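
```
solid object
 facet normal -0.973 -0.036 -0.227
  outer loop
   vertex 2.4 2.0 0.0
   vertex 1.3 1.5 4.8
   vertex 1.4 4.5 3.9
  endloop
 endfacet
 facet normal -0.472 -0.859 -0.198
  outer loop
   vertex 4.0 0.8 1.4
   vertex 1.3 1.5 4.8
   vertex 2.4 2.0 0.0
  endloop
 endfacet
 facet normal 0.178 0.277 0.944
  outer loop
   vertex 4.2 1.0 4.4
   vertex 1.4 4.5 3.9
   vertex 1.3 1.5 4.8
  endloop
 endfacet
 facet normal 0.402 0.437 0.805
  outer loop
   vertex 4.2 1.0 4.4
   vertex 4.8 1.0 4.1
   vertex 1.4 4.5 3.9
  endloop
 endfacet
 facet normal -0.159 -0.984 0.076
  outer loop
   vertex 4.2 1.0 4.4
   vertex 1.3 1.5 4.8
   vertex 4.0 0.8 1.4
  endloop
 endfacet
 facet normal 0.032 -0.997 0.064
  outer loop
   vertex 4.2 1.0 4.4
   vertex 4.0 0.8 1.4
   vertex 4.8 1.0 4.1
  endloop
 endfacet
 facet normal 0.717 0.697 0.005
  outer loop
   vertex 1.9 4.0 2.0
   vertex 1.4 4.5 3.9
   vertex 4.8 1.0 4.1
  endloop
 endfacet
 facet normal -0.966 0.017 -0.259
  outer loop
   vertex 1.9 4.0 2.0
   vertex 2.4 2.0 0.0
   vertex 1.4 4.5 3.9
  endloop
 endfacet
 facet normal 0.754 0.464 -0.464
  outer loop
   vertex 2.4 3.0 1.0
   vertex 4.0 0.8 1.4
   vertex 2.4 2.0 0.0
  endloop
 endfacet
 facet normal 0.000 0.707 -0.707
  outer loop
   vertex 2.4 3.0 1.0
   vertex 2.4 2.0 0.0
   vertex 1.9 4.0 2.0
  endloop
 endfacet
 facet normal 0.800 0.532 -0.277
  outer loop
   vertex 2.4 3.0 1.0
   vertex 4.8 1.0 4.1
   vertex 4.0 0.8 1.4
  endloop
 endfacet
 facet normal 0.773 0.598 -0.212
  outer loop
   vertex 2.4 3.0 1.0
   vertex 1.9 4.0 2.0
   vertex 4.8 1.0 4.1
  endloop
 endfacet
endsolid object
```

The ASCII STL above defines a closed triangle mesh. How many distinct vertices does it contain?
8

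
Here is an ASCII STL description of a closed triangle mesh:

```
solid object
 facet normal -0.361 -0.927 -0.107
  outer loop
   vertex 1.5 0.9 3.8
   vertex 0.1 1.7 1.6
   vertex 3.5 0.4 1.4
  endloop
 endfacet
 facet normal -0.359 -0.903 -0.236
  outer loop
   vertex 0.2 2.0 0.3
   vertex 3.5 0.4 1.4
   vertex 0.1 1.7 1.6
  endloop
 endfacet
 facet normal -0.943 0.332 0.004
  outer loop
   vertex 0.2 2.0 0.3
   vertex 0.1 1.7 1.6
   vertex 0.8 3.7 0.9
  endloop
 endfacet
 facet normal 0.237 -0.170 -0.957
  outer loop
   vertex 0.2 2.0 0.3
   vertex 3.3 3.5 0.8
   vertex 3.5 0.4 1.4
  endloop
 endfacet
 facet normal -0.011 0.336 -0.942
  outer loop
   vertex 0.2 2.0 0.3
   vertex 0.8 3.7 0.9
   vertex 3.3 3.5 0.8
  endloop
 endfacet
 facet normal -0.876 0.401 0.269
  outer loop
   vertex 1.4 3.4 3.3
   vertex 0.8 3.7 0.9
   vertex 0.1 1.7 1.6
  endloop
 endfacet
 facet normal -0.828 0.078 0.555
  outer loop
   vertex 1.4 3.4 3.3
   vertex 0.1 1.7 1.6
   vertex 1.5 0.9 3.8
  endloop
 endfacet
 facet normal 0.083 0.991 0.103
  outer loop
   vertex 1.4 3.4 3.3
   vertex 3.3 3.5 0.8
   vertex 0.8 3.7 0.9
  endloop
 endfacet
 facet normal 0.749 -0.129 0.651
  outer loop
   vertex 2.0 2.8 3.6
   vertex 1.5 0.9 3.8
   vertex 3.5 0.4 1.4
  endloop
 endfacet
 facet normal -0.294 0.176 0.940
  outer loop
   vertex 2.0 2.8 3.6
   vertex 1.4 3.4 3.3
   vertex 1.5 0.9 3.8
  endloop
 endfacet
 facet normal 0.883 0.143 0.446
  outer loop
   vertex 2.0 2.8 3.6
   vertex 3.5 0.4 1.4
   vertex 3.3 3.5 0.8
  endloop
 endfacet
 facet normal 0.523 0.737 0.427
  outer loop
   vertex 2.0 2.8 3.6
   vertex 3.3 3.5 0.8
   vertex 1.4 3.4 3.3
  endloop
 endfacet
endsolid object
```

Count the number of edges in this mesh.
18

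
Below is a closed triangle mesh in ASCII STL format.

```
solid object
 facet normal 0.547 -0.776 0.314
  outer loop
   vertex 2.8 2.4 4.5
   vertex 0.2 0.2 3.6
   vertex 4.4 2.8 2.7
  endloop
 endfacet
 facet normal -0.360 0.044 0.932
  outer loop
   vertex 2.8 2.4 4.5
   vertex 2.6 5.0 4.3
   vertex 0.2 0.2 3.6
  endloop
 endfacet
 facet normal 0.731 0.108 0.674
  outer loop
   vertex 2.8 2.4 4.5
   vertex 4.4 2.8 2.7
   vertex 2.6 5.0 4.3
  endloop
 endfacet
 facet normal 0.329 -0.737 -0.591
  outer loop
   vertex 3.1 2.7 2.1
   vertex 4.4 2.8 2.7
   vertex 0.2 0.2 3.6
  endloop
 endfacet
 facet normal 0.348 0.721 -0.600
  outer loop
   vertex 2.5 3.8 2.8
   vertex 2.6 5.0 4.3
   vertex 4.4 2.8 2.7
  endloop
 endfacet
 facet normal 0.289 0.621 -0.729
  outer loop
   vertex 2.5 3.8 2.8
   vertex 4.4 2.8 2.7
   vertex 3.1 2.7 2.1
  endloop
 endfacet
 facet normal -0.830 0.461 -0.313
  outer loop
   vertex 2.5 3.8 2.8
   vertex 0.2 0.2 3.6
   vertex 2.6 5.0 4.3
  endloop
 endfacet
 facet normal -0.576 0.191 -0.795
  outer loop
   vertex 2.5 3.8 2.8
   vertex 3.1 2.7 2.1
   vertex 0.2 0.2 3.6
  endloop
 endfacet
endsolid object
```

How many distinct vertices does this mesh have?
6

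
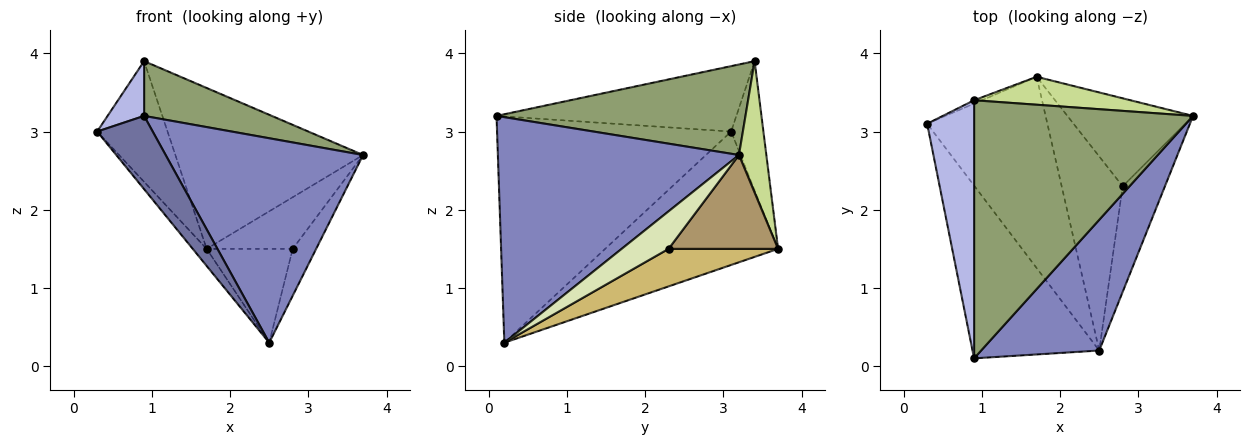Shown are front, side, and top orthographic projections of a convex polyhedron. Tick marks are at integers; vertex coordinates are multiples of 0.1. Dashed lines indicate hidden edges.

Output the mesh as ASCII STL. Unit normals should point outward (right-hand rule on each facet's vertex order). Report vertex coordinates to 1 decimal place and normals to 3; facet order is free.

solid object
 facet normal -0.854 -0.203 -0.478
  outer loop
   vertex 2.5 0.2 0.3
   vertex 0.9 0.1 3.2
   vertex 0.3 3.1 3.0
  endloop
 endfacet
 facet normal 0.717 -0.587 0.375
  outer loop
   vertex 2.5 0.2 0.3
   vertex 3.7 3.2 2.7
   vertex 0.9 0.1 3.2
  endloop
 endfacet
 facet normal -0.742 0.060 -0.668
  outer loop
   vertex 1.7 3.7 1.5
   vertex 2.5 0.2 0.3
   vertex 0.3 3.1 3.0
  endloop
 endfacet
 facet normal -0.806 -0.123 0.579
  outer loop
   vertex 0.9 3.4 3.9
   vertex 0.3 3.1 3.0
   vertex 0.9 0.1 3.2
  endloop
 endfacet
 facet normal 0.375 -0.192 0.907
  outer loop
   vertex 0.9 3.4 3.9
   vertex 0.9 0.1 3.2
   vertex 3.7 3.2 2.7
  endloop
 endfacet
 facet normal -0.417 0.909 -0.025
  outer loop
   vertex 0.9 3.4 3.9
   vertex 1.7 3.7 1.5
   vertex 0.3 3.1 3.0
  endloop
 endfacet
 facet normal 0.142 0.975 0.169
  outer loop
   vertex 0.9 3.4 3.9
   vertex 3.7 3.2 2.7
   vertex 1.7 3.7 1.5
  endloop
 endfacet
 facet normal 0.630 0.315 -0.709
  outer loop
   vertex 2.8 2.3 1.5
   vertex 3.7 3.2 2.7
   vertex 2.5 0.2 0.3
  endloop
 endfacet
 facet normal 0.541 0.425 -0.725
  outer loop
   vertex 2.8 2.3 1.5
   vertex 1.7 3.7 1.5
   vertex 3.7 3.2 2.7
  endloop
 endfacet
 facet normal 0.485 0.381 -0.788
  outer loop
   vertex 2.8 2.3 1.5
   vertex 2.5 0.2 0.3
   vertex 1.7 3.7 1.5
  endloop
 endfacet
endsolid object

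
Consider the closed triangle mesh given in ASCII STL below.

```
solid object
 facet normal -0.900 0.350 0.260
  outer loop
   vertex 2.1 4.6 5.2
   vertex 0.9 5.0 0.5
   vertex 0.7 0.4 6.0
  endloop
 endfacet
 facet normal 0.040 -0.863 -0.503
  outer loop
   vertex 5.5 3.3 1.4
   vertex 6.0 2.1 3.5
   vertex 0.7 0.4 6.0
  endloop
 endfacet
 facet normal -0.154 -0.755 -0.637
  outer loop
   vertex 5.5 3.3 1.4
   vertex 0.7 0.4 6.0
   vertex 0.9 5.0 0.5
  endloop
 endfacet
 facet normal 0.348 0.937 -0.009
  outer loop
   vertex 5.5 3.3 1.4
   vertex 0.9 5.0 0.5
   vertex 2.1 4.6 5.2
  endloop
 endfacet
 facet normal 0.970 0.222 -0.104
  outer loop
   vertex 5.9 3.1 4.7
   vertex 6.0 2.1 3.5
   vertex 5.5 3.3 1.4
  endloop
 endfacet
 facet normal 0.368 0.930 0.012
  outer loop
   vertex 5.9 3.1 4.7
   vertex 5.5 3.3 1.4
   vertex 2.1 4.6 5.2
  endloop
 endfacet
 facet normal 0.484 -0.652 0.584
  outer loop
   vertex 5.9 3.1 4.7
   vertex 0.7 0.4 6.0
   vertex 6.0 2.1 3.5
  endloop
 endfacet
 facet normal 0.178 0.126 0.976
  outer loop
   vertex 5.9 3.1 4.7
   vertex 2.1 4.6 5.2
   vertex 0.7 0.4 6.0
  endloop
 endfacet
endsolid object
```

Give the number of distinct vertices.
6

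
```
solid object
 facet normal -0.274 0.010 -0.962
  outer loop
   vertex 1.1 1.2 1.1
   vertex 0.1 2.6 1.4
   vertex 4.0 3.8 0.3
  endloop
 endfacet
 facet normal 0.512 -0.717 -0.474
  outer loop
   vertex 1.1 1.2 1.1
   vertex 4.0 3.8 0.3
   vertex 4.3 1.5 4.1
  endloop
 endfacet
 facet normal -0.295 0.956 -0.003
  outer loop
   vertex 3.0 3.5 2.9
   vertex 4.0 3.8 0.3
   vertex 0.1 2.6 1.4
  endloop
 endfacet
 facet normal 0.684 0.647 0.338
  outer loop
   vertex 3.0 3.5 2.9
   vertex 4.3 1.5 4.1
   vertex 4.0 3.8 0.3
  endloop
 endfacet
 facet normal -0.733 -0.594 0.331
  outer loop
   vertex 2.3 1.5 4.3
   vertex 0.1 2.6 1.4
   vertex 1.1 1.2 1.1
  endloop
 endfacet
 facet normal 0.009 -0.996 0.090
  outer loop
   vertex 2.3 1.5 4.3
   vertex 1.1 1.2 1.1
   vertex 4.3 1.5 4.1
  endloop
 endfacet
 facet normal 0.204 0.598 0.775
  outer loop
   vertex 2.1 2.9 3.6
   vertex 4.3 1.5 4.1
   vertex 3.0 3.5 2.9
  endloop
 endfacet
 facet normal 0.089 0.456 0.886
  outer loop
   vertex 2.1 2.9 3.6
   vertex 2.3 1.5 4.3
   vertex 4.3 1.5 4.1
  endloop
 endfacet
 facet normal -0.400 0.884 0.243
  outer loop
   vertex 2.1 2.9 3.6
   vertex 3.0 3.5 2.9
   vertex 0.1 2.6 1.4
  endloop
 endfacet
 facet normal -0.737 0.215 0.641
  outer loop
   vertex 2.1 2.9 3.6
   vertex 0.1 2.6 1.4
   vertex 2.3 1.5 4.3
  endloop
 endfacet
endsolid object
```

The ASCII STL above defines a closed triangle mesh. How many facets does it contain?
10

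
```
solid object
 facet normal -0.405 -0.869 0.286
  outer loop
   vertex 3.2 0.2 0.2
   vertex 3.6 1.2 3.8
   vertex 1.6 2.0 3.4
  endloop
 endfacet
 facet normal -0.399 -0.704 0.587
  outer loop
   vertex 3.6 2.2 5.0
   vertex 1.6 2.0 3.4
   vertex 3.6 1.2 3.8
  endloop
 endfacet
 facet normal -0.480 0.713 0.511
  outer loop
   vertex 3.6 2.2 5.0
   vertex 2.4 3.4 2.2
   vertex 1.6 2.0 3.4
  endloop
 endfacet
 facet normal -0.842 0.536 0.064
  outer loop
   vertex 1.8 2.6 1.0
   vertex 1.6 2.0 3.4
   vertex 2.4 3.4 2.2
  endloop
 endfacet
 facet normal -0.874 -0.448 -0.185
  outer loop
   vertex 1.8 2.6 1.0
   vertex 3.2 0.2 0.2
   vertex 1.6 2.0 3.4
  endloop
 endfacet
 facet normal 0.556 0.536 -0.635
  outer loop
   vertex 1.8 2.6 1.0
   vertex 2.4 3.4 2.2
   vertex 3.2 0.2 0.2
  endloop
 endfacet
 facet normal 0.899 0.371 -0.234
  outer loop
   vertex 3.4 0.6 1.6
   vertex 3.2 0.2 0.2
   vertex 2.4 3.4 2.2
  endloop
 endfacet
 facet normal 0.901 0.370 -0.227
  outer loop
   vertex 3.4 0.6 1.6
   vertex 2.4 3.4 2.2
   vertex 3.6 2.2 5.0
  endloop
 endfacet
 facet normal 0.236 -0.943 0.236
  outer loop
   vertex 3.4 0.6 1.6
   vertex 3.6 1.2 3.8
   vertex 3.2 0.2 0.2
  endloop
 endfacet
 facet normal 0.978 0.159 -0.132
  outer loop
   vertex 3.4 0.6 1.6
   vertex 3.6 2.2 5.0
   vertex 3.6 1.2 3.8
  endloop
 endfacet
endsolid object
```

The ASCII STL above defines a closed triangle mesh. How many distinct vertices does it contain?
7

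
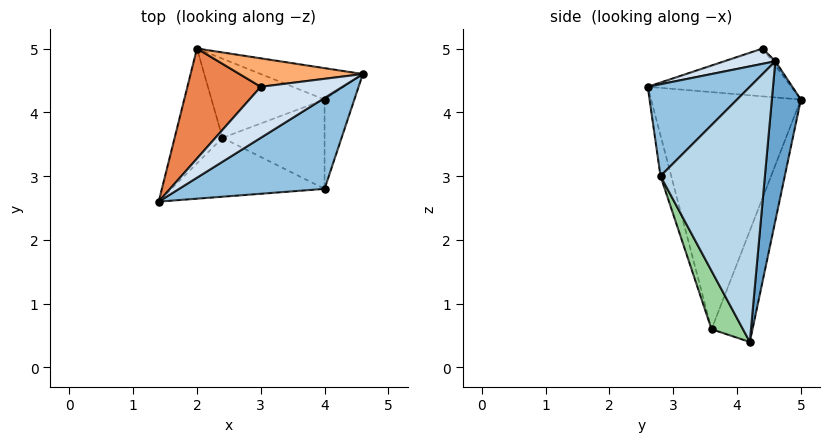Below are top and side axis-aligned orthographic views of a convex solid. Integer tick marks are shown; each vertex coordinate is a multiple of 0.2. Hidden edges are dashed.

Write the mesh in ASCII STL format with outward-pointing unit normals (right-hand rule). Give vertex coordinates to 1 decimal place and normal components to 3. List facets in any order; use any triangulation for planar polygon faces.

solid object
 facet normal 0.176 0.978 -0.113
  outer loop
   vertex 4.0 4.2 0.4
   vertex 2.0 5.0 4.2
   vertex 4.6 4.6 4.8
  endloop
 endfacet
 facet normal 0.373 -0.715 0.591
  outer loop
   vertex 4.0 2.8 3.0
   vertex 4.6 4.6 4.8
   vertex 1.4 2.6 4.4
  endloop
 endfacet
 facet normal 0.971 -0.210 -0.113
  outer loop
   vertex 4.0 2.8 3.0
   vertex 4.0 4.2 0.4
   vertex 4.6 4.6 4.8
  endloop
 endfacet
 facet normal 0.165 -0.441 0.882
  outer loop
   vertex 3.0 4.4 5.0
   vertex 1.4 2.6 4.4
   vertex 4.6 4.6 4.8
  endloop
 endfacet
 facet normal -0.535 0.202 0.820
  outer loop
   vertex 3.0 4.4 5.0
   vertex 2.0 5.0 4.2
   vertex 1.4 2.6 4.4
  endloop
 endfacet
 facet normal -0.021 0.787 0.617
  outer loop
   vertex 3.0 4.4 5.0
   vertex 4.6 4.6 4.8
   vertex 2.0 5.0 4.2
  endloop
 endfacet
 facet normal -0.956 0.223 -0.193
  outer loop
   vertex 2.4 3.6 0.6
   vertex 1.4 2.6 4.4
   vertex 2.0 5.0 4.2
  endloop
 endfacet
 facet normal -0.366 0.853 -0.372
  outer loop
   vertex 2.4 3.6 0.6
   vertex 2.0 5.0 4.2
   vertex 4.0 4.2 0.4
  endloop
 endfacet
 facet normal -0.072 -0.960 -0.272
  outer loop
   vertex 2.4 3.6 0.6
   vertex 4.0 2.8 3.0
   vertex 1.4 2.6 4.4
  endloop
 endfacet
 facet normal 0.261 -0.850 -0.458
  outer loop
   vertex 2.4 3.6 0.6
   vertex 4.0 4.2 0.4
   vertex 4.0 2.8 3.0
  endloop
 endfacet
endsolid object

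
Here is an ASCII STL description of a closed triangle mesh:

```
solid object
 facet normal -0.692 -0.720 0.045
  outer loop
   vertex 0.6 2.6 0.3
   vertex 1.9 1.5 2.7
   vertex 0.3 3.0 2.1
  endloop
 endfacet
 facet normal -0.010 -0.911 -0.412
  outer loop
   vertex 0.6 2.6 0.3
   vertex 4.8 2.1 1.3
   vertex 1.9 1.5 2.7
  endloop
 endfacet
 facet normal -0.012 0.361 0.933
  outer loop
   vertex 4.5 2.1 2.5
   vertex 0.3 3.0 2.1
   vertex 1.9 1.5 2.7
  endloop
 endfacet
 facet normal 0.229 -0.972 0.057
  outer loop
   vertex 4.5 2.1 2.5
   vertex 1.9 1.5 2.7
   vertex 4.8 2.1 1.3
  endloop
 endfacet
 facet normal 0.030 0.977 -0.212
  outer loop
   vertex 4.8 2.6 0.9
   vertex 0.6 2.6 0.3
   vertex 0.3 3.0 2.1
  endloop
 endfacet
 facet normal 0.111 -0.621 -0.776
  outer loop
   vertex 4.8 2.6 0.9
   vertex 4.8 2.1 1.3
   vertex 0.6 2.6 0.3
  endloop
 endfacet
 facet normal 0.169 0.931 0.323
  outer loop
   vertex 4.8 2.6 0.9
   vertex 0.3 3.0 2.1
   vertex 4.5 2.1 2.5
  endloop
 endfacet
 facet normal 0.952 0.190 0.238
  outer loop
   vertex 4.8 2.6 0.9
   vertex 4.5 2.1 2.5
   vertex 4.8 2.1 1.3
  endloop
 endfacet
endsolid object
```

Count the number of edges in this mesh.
12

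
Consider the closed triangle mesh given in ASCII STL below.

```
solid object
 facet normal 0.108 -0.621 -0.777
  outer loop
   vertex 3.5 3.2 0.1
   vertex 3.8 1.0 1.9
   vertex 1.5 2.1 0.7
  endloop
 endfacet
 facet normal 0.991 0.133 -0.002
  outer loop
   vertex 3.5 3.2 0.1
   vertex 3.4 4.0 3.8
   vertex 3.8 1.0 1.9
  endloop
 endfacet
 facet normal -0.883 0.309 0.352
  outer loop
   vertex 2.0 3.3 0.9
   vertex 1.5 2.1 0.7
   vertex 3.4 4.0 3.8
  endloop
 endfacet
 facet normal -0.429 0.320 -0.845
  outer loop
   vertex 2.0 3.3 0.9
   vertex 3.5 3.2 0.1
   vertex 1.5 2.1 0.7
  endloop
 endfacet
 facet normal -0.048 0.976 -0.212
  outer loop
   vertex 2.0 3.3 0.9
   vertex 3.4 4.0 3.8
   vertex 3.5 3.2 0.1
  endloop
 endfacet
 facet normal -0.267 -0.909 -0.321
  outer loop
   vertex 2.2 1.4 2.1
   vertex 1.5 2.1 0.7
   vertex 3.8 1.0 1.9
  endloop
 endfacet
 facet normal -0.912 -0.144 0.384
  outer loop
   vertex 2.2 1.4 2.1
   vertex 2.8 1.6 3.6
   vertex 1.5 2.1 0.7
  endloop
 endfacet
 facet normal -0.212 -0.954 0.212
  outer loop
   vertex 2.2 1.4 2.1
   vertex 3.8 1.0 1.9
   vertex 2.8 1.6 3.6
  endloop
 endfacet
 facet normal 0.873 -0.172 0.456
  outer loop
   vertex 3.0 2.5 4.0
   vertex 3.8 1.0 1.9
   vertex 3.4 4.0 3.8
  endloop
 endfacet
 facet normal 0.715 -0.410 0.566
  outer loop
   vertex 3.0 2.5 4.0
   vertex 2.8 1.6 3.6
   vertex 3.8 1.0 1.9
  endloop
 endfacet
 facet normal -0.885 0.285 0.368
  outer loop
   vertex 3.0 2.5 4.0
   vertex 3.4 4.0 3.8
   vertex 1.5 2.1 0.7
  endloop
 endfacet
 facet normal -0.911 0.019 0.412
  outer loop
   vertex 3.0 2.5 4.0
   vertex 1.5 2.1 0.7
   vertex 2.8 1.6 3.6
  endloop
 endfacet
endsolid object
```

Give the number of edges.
18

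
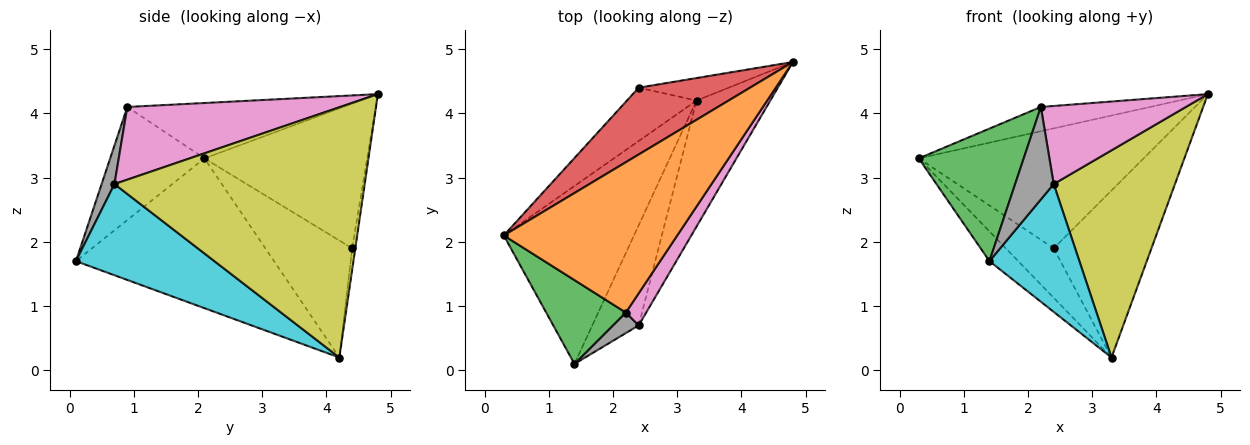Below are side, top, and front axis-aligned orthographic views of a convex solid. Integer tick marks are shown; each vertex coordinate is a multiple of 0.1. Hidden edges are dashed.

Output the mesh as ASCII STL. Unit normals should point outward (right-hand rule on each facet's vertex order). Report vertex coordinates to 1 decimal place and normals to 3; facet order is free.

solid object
 facet normal -0.750 0.109 -0.652
  outer loop
   vertex 3.3 4.2 0.2
   vertex 1.4 0.1 1.7
   vertex 0.3 2.1 3.3
  endloop
 endfacet
 facet normal -0.300 0.152 0.942
  outer loop
   vertex 2.2 0.9 4.1
   vertex 4.8 4.8 4.3
   vertex 0.3 2.1 3.3
  endloop
 endfacet
 facet normal -0.605 -0.673 0.426
  outer loop
   vertex 2.2 0.9 4.1
   vertex 0.3 2.1 3.3
   vertex 1.4 0.1 1.7
  endloop
 endfacet
 facet normal -0.534 0.738 0.411
  outer loop
   vertex 2.4 4.4 1.9
   vertex 0.3 2.1 3.3
   vertex 4.8 4.8 4.3
  endloop
 endfacet
 facet normal -0.777 0.428 -0.462
  outer loop
   vertex 2.4 4.4 1.9
   vertex 3.3 4.2 0.2
   vertex 0.3 2.1 3.3
  endloop
 endfacet
 facet normal -0.032 0.991 -0.133
  outer loop
   vertex 2.4 4.4 1.9
   vertex 4.8 4.8 4.3
   vertex 3.3 4.2 0.2
  endloop
 endfacet
 facet normal 0.805 -0.548 0.226
  outer loop
   vertex 2.4 0.7 2.9
   vertex 4.8 4.8 4.3
   vertex 2.2 0.9 4.1
  endloop
 endfacet
 facet normal 0.309 -0.928 0.206
  outer loop
   vertex 2.4 0.7 2.9
   vertex 2.2 0.9 4.1
   vertex 1.4 0.1 1.7
  endloop
 endfacet
 facet normal 0.870 -0.422 -0.257
  outer loop
   vertex 2.4 0.7 2.9
   vertex 3.3 4.2 0.2
   vertex 4.8 4.8 4.3
  endloop
 endfacet
 facet normal 0.771 -0.501 -0.392
  outer loop
   vertex 2.4 0.7 2.9
   vertex 1.4 0.1 1.7
   vertex 3.3 4.2 0.2
  endloop
 endfacet
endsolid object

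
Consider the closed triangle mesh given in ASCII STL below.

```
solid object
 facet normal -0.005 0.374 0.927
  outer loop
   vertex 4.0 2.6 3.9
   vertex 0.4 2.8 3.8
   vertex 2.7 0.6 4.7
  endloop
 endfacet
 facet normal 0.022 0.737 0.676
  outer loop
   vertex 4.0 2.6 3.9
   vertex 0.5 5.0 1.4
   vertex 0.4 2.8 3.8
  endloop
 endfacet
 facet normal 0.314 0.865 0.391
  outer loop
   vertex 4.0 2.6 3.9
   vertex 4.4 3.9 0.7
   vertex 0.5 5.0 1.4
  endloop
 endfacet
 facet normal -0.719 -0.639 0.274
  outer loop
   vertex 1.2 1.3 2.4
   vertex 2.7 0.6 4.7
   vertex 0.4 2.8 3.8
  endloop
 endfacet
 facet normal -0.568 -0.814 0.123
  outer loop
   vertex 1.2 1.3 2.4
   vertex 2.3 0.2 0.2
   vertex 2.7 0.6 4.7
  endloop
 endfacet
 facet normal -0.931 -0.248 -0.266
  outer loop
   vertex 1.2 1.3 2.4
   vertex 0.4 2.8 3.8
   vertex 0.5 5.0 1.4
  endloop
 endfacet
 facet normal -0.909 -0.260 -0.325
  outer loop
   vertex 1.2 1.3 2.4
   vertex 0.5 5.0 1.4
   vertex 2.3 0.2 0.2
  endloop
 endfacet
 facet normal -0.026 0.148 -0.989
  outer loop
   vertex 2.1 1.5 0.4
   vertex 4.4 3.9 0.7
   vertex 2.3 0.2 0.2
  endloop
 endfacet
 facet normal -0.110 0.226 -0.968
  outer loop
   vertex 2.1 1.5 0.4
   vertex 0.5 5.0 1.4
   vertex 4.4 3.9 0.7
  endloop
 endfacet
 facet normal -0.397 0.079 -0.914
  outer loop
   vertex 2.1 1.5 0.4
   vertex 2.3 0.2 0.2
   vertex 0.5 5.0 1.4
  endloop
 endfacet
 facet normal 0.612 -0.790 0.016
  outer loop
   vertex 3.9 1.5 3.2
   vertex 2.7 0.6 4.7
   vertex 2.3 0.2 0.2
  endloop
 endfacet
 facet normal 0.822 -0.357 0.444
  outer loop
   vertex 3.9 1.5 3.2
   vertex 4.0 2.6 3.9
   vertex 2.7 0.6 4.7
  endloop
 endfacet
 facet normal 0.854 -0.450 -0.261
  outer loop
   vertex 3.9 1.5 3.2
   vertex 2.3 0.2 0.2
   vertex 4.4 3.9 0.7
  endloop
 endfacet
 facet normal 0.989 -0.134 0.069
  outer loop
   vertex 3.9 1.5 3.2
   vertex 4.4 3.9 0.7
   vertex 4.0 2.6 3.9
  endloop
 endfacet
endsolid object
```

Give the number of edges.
21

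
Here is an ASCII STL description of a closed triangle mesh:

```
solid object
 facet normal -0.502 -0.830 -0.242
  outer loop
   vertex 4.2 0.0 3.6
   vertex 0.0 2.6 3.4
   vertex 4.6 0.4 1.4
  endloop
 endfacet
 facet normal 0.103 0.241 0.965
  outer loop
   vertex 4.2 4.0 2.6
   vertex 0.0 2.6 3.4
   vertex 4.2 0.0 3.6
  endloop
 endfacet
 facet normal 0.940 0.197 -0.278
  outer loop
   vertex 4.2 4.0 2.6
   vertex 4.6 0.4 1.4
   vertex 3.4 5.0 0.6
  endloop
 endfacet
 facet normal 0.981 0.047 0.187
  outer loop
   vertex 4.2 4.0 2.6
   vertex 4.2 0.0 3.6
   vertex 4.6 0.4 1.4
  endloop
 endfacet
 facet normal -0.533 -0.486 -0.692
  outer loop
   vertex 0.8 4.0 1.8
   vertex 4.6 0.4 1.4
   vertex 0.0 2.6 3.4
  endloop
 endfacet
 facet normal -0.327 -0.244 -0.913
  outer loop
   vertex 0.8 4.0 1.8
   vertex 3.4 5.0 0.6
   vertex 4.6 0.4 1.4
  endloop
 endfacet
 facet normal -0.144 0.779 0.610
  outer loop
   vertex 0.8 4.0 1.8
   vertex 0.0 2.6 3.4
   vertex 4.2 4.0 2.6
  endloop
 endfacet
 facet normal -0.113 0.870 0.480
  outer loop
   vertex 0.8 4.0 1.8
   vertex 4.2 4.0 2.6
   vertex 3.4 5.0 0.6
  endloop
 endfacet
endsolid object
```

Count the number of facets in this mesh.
8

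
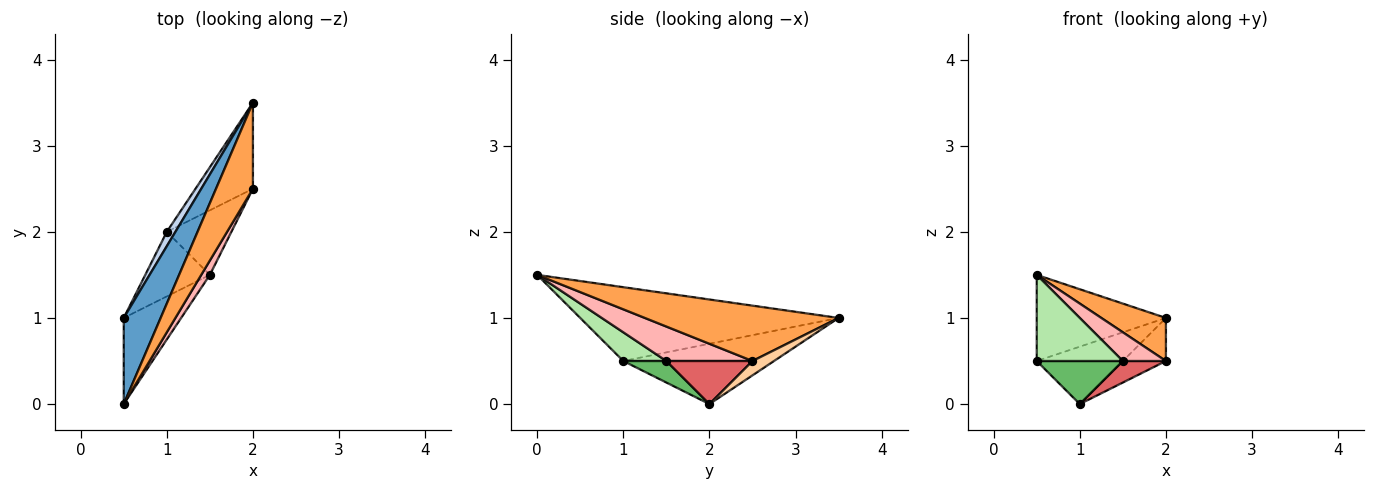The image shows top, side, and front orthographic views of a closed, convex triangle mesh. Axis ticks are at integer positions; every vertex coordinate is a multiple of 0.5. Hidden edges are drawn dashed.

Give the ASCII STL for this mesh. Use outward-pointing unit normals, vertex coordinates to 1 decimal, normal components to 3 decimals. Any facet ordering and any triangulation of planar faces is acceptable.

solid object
 facet normal -0.816 0.408 0.408
  outer loop
   vertex 0.5 0.0 1.5
   vertex 2.0 3.5 1.0
   vertex 0.5 1.0 0.5
  endloop
 endfacet
 facet normal -0.862 0.492 0.123
  outer loop
   vertex 1.0 2.0 0.0
   vertex 0.5 1.0 0.5
   vertex 2.0 3.5 1.0
  endloop
 endfacet
 facet normal 0.802 -0.267 0.535
  outer loop
   vertex 2.0 2.5 0.5
   vertex 2.0 3.5 1.0
   vertex 0.5 0.0 1.5
  endloop
 endfacet
 facet normal 0.218 0.436 -0.873
  outer loop
   vertex 2.0 2.5 0.5
   vertex 1.0 2.0 0.0
   vertex 2.0 3.5 1.0
  endloop
 endfacet
 facet normal 0.267 -0.535 -0.802
  outer loop
   vertex 1.5 1.5 0.5
   vertex 0.5 1.0 0.5
   vertex 1.0 2.0 0.0
  endloop
 endfacet
 facet normal 0.333 -0.667 -0.667
  outer loop
   vertex 1.5 1.5 0.5
   vertex 0.5 0.0 1.5
   vertex 0.5 1.0 0.5
  endloop
 endfacet
 facet normal 0.535 -0.267 -0.802
  outer loop
   vertex 1.5 1.5 0.5
   vertex 1.0 2.0 0.0
   vertex 2.0 2.5 0.5
  endloop
 endfacet
 facet normal 0.873 -0.436 0.218
  outer loop
   vertex 1.5 1.5 0.5
   vertex 2.0 2.5 0.5
   vertex 0.5 0.0 1.5
  endloop
 endfacet
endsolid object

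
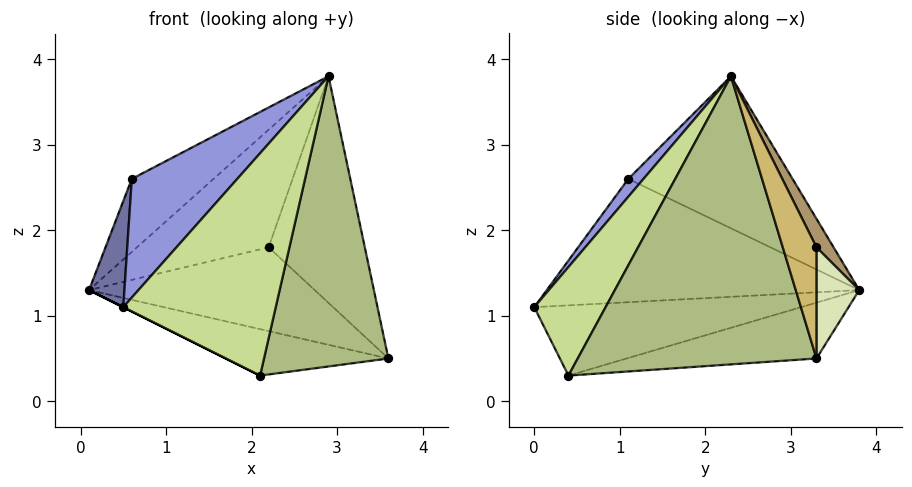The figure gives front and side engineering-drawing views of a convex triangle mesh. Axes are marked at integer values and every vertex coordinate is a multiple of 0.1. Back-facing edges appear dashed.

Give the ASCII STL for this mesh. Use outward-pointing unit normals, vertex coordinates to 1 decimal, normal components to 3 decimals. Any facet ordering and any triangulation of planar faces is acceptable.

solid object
 facet normal -0.983 -0.111 0.147
  outer loop
   vertex 0.6 1.1 2.6
   vertex 0.1 3.8 1.3
   vertex 0.5 0.0 1.1
  endloop
 endfacet
 facet normal -0.554 0.276 0.786
  outer loop
   vertex 0.6 1.1 2.6
   vertex 2.9 2.3 3.8
   vertex 0.1 3.8 1.3
  endloop
 endfacet
 facet normal 0.116 -0.805 0.582
  outer loop
   vertex 0.6 1.1 2.6
   vertex 0.5 0.0 1.1
   vertex 2.9 2.3 3.8
  endloop
 endfacet
 facet normal -0.197 0.168 -0.966
  outer loop
   vertex 2.1 0.4 0.3
   vertex 0.1 3.8 1.3
   vertex 3.6 3.3 0.5
  endloop
 endfacet
 facet normal -0.447 0.000 -0.894
  outer loop
   vertex 2.1 0.4 0.3
   vertex 0.5 0.0 1.1
   vertex 0.1 3.8 1.3
  endloop
 endfacet
 facet normal 0.886 -0.462 0.048
  outer loop
   vertex 2.1 0.4 0.3
   vertex 3.6 3.3 0.5
   vertex 2.9 2.3 3.8
  endloop
 endfacet
 facet normal 0.394 -0.842 0.367
  outer loop
   vertex 2.1 0.4 0.3
   vertex 2.9 2.3 3.8
   vertex 0.5 0.0 1.1
  endloop
 endfacet
 facet normal 0.183 0.963 0.197
  outer loop
   vertex 2.2 3.3 1.8
   vertex 3.6 3.3 0.5
   vertex 0.1 3.8 1.3
  endloop
 endfacet
 facet normal 0.117 0.904 0.411
  outer loop
   vertex 2.2 3.3 1.8
   vertex 0.1 3.8 1.3
   vertex 2.9 2.3 3.8
  endloop
 endfacet
 facet normal 0.312 0.889 0.335
  outer loop
   vertex 2.2 3.3 1.8
   vertex 2.9 2.3 3.8
   vertex 3.6 3.3 0.5
  endloop
 endfacet
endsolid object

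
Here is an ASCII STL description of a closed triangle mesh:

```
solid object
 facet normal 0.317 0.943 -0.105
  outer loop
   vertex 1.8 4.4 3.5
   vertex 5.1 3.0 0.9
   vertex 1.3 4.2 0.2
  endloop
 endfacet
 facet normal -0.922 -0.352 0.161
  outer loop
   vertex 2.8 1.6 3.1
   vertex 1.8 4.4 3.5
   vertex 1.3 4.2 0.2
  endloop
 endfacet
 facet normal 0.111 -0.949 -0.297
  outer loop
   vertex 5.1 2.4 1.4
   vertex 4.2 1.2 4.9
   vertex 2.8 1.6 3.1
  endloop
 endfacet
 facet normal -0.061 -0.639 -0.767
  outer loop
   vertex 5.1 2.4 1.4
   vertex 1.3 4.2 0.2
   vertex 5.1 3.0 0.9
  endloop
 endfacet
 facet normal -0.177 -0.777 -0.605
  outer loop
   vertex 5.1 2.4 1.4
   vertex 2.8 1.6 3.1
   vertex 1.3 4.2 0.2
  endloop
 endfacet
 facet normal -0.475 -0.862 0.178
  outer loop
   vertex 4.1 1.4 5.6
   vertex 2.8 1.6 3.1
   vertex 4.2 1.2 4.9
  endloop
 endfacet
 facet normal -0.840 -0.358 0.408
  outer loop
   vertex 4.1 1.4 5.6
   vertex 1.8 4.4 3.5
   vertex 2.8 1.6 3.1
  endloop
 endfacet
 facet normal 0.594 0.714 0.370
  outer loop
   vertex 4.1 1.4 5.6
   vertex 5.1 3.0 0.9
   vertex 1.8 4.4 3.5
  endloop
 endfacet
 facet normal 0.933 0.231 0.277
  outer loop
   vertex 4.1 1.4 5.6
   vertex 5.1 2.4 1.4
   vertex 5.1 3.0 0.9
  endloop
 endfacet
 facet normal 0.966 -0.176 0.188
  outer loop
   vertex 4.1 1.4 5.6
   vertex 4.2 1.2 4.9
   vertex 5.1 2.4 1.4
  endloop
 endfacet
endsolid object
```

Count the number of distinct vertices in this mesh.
7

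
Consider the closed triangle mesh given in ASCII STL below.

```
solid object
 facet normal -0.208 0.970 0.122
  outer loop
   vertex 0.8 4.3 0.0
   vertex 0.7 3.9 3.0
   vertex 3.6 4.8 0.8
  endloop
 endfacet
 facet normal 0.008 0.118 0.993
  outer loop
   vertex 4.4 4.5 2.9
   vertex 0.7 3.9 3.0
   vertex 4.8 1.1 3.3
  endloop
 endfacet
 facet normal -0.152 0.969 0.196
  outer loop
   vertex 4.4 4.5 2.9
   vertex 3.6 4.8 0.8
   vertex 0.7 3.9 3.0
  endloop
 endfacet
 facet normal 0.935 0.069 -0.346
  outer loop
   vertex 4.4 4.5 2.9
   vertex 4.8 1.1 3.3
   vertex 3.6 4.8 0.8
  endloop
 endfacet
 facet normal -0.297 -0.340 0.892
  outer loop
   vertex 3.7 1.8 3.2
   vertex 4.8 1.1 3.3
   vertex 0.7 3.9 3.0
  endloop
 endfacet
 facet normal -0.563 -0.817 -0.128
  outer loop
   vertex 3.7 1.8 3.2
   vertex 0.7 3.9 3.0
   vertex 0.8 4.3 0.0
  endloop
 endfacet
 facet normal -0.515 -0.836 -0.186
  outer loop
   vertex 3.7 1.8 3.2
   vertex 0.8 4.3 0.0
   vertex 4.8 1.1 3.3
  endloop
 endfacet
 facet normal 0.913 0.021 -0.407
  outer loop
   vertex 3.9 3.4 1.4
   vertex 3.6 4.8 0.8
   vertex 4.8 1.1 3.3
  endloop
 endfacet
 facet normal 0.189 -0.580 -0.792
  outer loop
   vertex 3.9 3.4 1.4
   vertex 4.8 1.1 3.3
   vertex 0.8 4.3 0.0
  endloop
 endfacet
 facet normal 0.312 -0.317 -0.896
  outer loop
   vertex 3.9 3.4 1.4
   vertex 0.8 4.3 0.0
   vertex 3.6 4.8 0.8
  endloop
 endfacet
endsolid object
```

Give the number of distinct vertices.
7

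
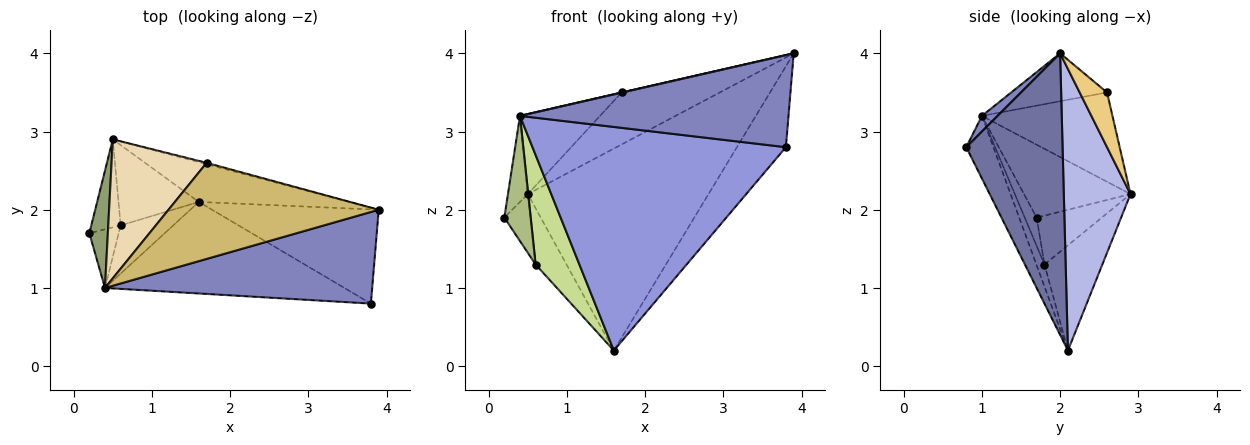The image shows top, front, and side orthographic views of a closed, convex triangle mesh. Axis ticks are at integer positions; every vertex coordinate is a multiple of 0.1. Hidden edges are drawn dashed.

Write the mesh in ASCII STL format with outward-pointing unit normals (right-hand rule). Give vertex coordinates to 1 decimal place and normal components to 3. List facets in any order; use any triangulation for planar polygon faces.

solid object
 facet normal 0.788 0.401 -0.467
  outer loop
   vertex 1.6 2.1 0.2
   vertex 3.9 2.0 4.0
   vertex 3.8 0.8 2.8
  endloop
 endfacet
 facet normal 0.041 -0.708 0.705
  outer loop
   vertex 0.4 1.0 3.2
   vertex 3.8 0.8 2.8
   vertex 3.9 2.0 4.0
  endloop
 endfacet
 facet normal -0.099 -0.921 -0.377
  outer loop
   vertex 0.4 1.0 3.2
   vertex 1.6 2.1 0.2
   vertex 3.8 0.8 2.8
  endloop
 endfacet
 facet normal 0.340 0.923 -0.182
  outer loop
   vertex 0.5 2.9 2.2
   vertex 3.9 2.0 4.0
   vertex 1.6 2.1 0.2
  endloop
 endfacet
 facet normal -0.954 0.178 0.242
  outer loop
   vertex 0.5 2.9 2.2
   vertex 0.2 1.7 1.9
   vertex 0.4 1.0 3.2
  endloop
 endfacet
 facet normal -0.380 -0.838 -0.393
  outer loop
   vertex 0.6 1.8 1.3
   vertex 0.4 1.0 3.2
   vertex 0.2 1.7 1.9
  endloop
 endfacet
 facet normal -0.167 -0.902 -0.397
  outer loop
   vertex 0.6 1.8 1.3
   vertex 1.6 2.1 0.2
   vertex 0.4 1.0 3.2
  endloop
 endfacet
 facet normal -0.811 0.324 -0.487
  outer loop
   vertex 0.6 1.8 1.3
   vertex 0.2 1.7 1.9
   vertex 0.5 2.9 2.2
  endloop
 endfacet
 facet normal -0.732 0.391 -0.559
  outer loop
   vertex 0.6 1.8 1.3
   vertex 0.5 2.9 2.2
   vertex 1.6 2.1 0.2
  endloop
 endfacet
 facet normal -0.222 -0.002 0.975
  outer loop
   vertex 1.7 2.6 3.5
   vertex 0.4 1.0 3.2
   vertex 3.9 2.0 4.0
  endloop
 endfacet
 facet normal 0.268 0.963 -0.026
  outer loop
   vertex 1.7 2.6 3.5
   vertex 3.9 2.0 4.0
   vertex 0.5 2.9 2.2
  endloop
 endfacet
 facet normal -0.631 0.387 0.672
  outer loop
   vertex 1.7 2.6 3.5
   vertex 0.5 2.9 2.2
   vertex 0.4 1.0 3.2
  endloop
 endfacet
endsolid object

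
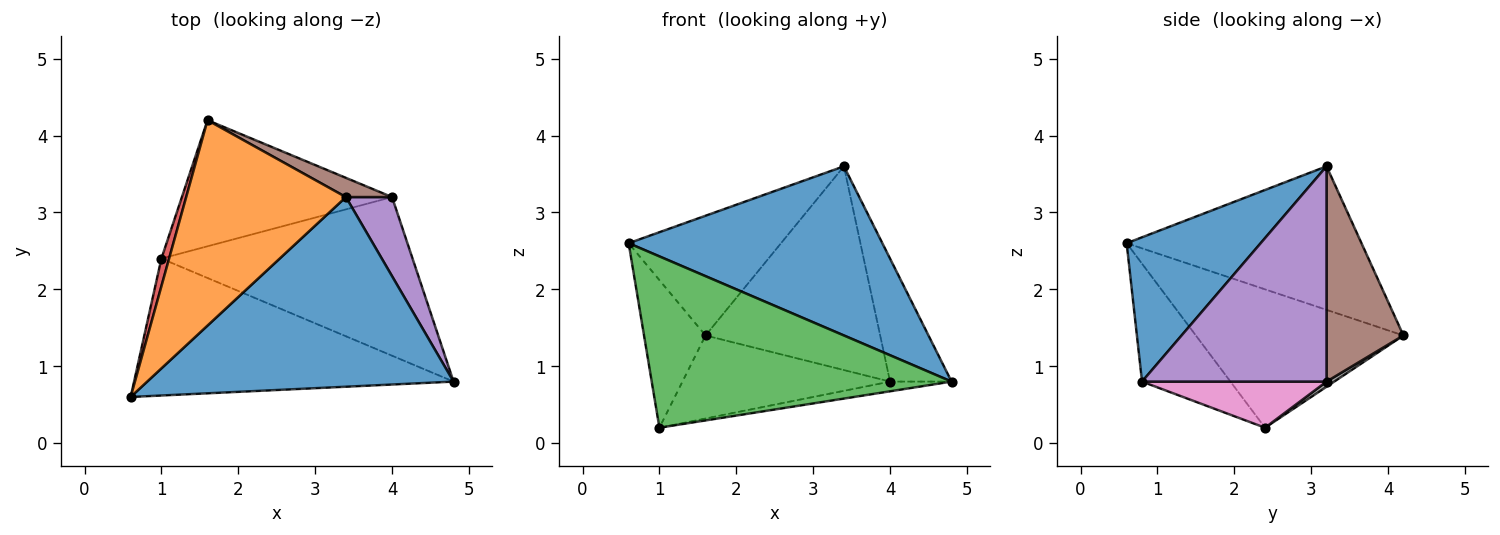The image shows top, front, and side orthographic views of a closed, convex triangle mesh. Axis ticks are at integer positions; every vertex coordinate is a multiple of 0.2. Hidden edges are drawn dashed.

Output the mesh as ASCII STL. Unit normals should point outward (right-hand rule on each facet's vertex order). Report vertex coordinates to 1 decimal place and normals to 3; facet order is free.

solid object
 facet normal 0.332 -0.628 0.704
  outer loop
   vertex 3.4 3.2 3.6
   vertex 0.6 0.6 2.6
   vertex 4.8 0.8 0.8
  endloop
 endfacet
 facet normal -0.613 0.398 0.682
  outer loop
   vertex 3.4 3.2 3.6
   vertex 1.6 4.2 1.4
   vertex 0.6 0.6 2.6
  endloop
 endfacet
 facet normal -0.224 -0.761 -0.608
  outer loop
   vertex 1.0 2.4 0.2
   vertex 4.8 0.8 0.8
   vertex 0.6 0.6 2.6
  endloop
 endfacet
 facet normal -0.957 0.284 0.053
  outer loop
   vertex 1.0 2.4 0.2
   vertex 0.6 0.6 2.6
   vertex 1.6 4.2 1.4
  endloop
 endfacet
 facet normal 0.930 0.310 0.199
  outer loop
   vertex 4.0 3.2 0.8
   vertex 3.4 3.2 3.6
   vertex 4.8 0.8 0.8
  endloop
 endfacet
 facet normal 0.401 0.912 0.086
  outer loop
   vertex 4.0 3.2 0.8
   vertex 1.6 4.2 1.4
   vertex 3.4 3.2 3.6
  endloop
 endfacet
 facet normal 0.180 0.060 -0.982
  outer loop
   vertex 4.0 3.2 0.8
   vertex 4.8 0.8 0.8
   vertex 1.0 2.4 0.2
  endloop
 endfacet
 facet normal 0.020 0.550 -0.835
  outer loop
   vertex 4.0 3.2 0.8
   vertex 1.0 2.4 0.2
   vertex 1.6 4.2 1.4
  endloop
 endfacet
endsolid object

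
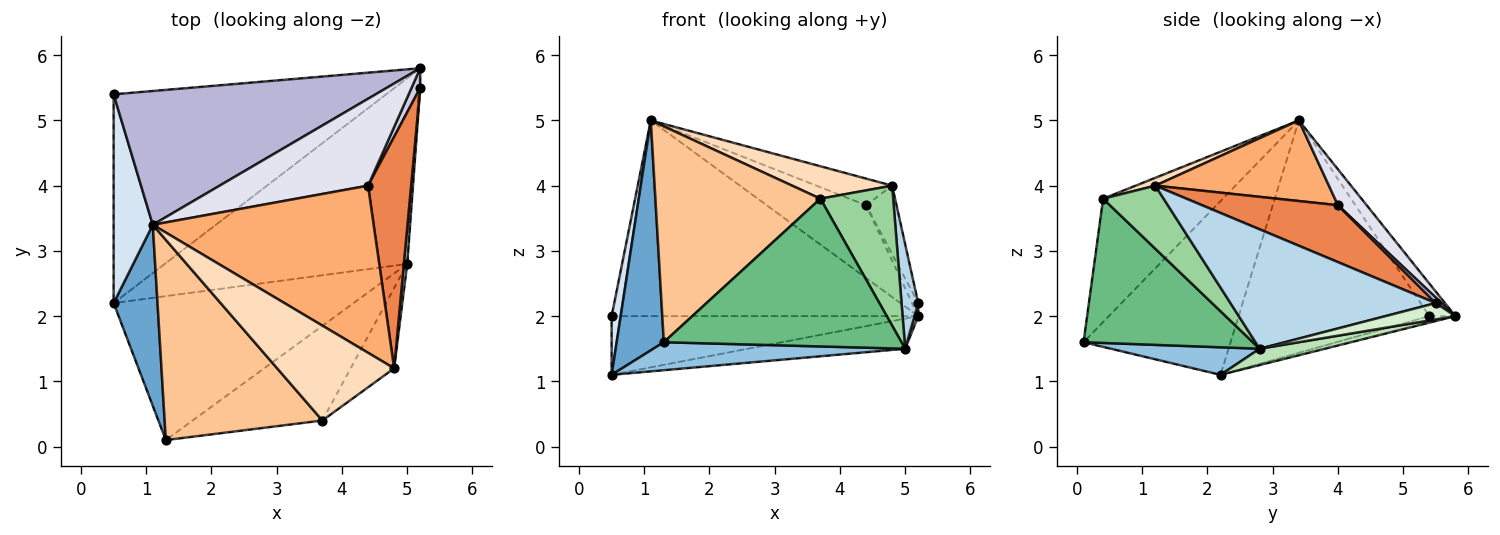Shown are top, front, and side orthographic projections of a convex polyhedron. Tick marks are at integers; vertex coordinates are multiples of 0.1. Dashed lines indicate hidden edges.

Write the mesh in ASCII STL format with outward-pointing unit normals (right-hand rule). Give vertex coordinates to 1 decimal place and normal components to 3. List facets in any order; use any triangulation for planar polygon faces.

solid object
 facet normal -0.926 -0.297 0.234
  outer loop
   vertex 1.1 3.4 5.0
   vertex 0.5 2.2 1.1
   vertex 1.3 0.1 1.6
  endloop
 endfacet
 facet normal 0.112 -0.190 -0.975
  outer loop
   vertex 5.0 2.8 1.5
   vertex 1.3 0.1 1.6
   vertex 0.5 2.2 1.1
  endloop
 endfacet
 facet normal 0.996 -0.081 0.028
  outer loop
   vertex 5.0 2.8 1.5
   vertex 5.2 5.5 2.2
   vertex 4.8 1.2 4.0
  endloop
 endfacet
 facet normal -0.985 -0.047 0.166
  outer loop
   vertex 0.5 5.4 2.0
   vertex 0.5 2.2 1.1
   vertex 1.1 3.4 5.0
  endloop
 endfacet
 facet normal 0.785 0.176 0.594
  outer loop
   vertex 4.4 4.0 3.7
   vertex 4.8 1.2 4.0
   vertex 5.2 5.5 2.2
  endloop
 endfacet
 facet normal 0.339 0.148 0.929
  outer loop
   vertex 4.4 4.0 3.7
   vertex 1.1 3.4 5.0
   vertex 4.8 1.2 4.0
  endloop
 endfacet
 facet normal -0.470 -0.647 0.601
  outer loop
   vertex 3.7 0.4 3.8
   vertex 1.1 3.4 5.0
   vertex 1.3 0.1 1.6
  endloop
 endfacet
 facet normal 0.063 -0.323 0.944
  outer loop
   vertex 3.7 0.4 3.8
   vertex 4.8 1.2 4.0
   vertex 1.1 3.4 5.0
  endloop
 endfacet
 facet normal 0.514 -0.722 -0.463
  outer loop
   vertex 3.7 0.4 3.8
   vertex 1.3 0.1 1.6
   vertex 5.0 2.8 1.5
  endloop
 endfacet
 facet normal 0.585 -0.704 -0.403
  outer loop
   vertex 3.7 0.4 3.8
   vertex 5.0 2.8 1.5
   vertex 4.8 1.2 4.0
  endloop
 endfacet
 facet normal 0.066 0.160 -0.985
  outer loop
   vertex 5.2 5.8 2.0
   vertex 5.0 2.8 1.5
   vertex 0.5 2.2 1.1
  endloop
 endfacet
 facet normal 0.995 -0.053 -0.080
  outer loop
   vertex 5.2 5.8 2.0
   vertex 5.2 5.5 2.2
   vertex 5.0 2.8 1.5
  endloop
 endfacet
 facet normal -0.023 0.271 -0.962
  outer loop
   vertex 5.2 5.8 2.0
   vertex 0.5 2.2 1.1
   vertex 0.5 5.4 2.0
  endloop
 endfacet
 facet normal -0.070 0.823 0.563
  outer loop
   vertex 5.2 5.8 2.0
   vertex 0.5 5.4 2.0
   vertex 1.1 3.4 5.0
  endloop
 endfacet
 facet normal 0.461 0.492 0.738
  outer loop
   vertex 5.2 5.8 2.0
   vertex 4.4 4.0 3.7
   vertex 5.2 5.5 2.2
  endloop
 endfacet
 facet normal 0.182 0.631 0.754
  outer loop
   vertex 5.2 5.8 2.0
   vertex 1.1 3.4 5.0
   vertex 4.4 4.0 3.7
  endloop
 endfacet
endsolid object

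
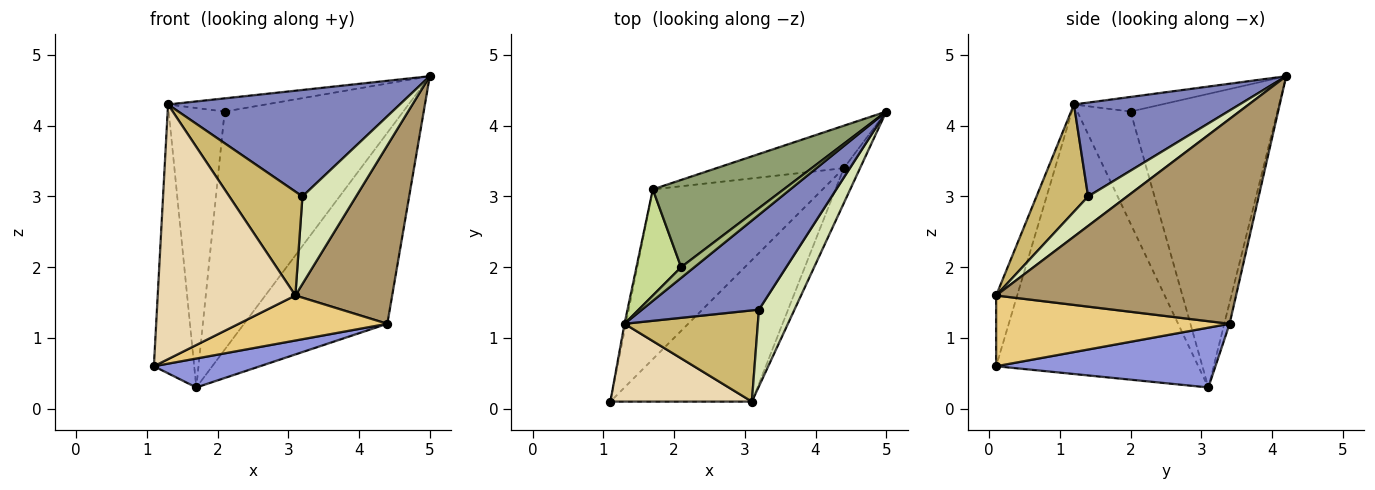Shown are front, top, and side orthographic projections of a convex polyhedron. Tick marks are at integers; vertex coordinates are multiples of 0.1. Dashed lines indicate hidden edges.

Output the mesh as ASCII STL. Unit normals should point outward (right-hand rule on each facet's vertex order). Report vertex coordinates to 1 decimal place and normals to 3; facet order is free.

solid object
 facet normal -0.981 0.196 -0.005
  outer loop
   vertex 1.3 1.2 4.3
   vertex 1.7 3.1 0.3
   vertex 1.1 0.1 0.6
  endloop
 endfacet
 facet normal 0.471 -0.659 0.587
  outer loop
   vertex 1.3 1.2 4.3
   vertex 3.2 1.4 3.0
   vertex 5.0 4.2 4.7
  endloop
 endfacet
 facet normal 0.328 -0.159 -0.931
  outer loop
   vertex 4.4 3.4 1.2
   vertex 1.1 0.1 0.6
   vertex 1.7 3.1 0.3
  endloop
 endfacet
 facet normal -0.036 0.976 -0.217
  outer loop
   vertex 4.4 3.4 1.2
   vertex 1.7 3.1 0.3
   vertex 5.0 4.2 4.7
  endloop
 endfacet
 facet normal -0.611 0.743 0.272
  outer loop
   vertex 2.1 2.0 4.2
   vertex 5.0 4.2 4.7
   vertex 1.7 3.1 0.3
  endloop
 endfacet
 facet normal -0.572 0.637 0.517
  outer loop
   vertex 2.1 2.0 4.2
   vertex 1.3 1.2 4.3
   vertex 5.0 4.2 4.7
  endloop
 endfacet
 facet normal -0.665 0.698 0.265
  outer loop
   vertex 2.1 2.0 4.2
   vertex 1.7 3.1 0.3
   vertex 1.3 1.2 4.3
  endloop
 endfacet
 facet normal 0.480 -0.660 0.578
  outer loop
   vertex 3.1 0.1 1.6
   vertex 5.0 4.2 4.7
   vertex 3.2 1.4 3.0
  endloop
 endfacet
 facet normal 0.925 -0.373 -0.073
  outer loop
   vertex 3.1 0.1 1.6
   vertex 4.4 3.4 1.2
   vertex 5.0 4.2 4.7
  endloop
 endfacet
 facet normal 0.469 -0.664 0.583
  outer loop
   vertex 3.1 0.1 1.6
   vertex 3.2 1.4 3.0
   vertex 1.3 1.2 4.3
  endloop
 endfacet
 facet normal 0.430 -0.274 -0.860
  outer loop
   vertex 3.1 0.1 1.6
   vertex 1.1 0.1 0.6
   vertex 4.4 3.4 1.2
  endloop
 endfacet
 facet normal -0.145 -0.946 0.289
  outer loop
   vertex 3.1 0.1 1.6
   vertex 1.3 1.2 4.3
   vertex 1.1 0.1 0.6
  endloop
 endfacet
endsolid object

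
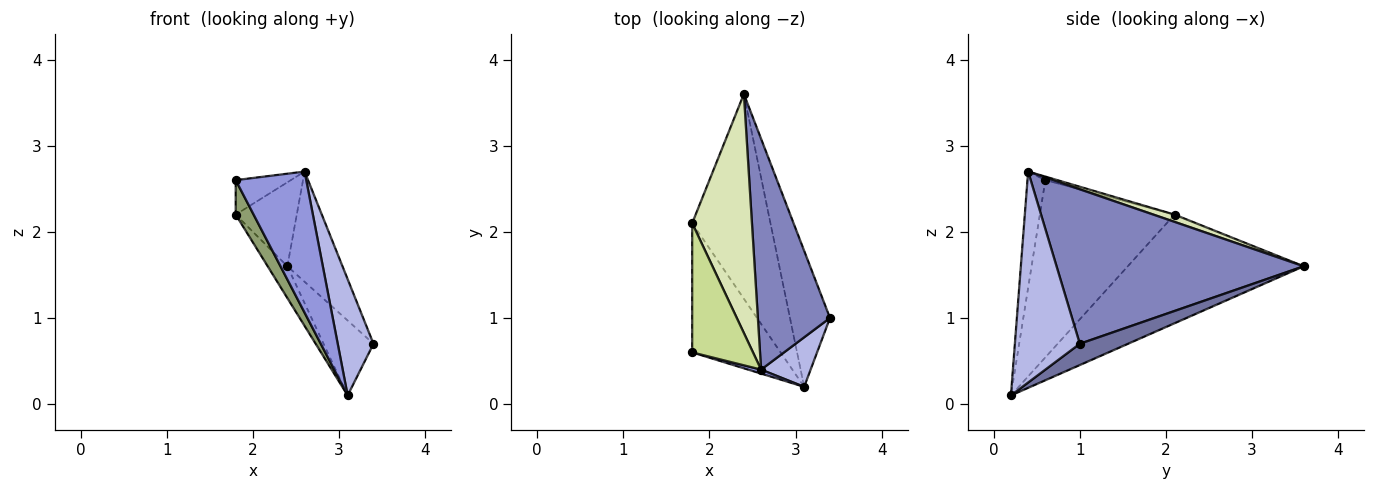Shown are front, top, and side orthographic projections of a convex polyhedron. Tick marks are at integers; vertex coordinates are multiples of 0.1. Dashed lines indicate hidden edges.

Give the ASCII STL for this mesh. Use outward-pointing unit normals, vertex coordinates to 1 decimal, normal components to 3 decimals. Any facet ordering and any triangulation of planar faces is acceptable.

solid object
 facet normal 0.422 0.437 -0.794
  outer loop
   vertex 3.1 0.2 0.1
   vertex 2.4 3.6 1.6
   vertex 3.4 1.0 0.7
  endloop
 endfacet
 facet normal 0.888 0.198 0.415
  outer loop
   vertex 2.6 0.4 2.7
   vertex 3.4 1.0 0.7
   vertex 2.4 3.6 1.6
  endloop
 endfacet
 facet normal -0.246 -0.969 0.027
  outer loop
   vertex 2.6 0.4 2.7
   vertex 1.8 0.6 2.6
   vertex 3.1 0.2 0.1
  endloop
 endfacet
 facet normal 0.858 -0.473 0.201
  outer loop
   vertex 2.6 0.4 2.7
   vertex 3.1 0.2 0.1
   vertex 3.4 1.0 0.7
  endloop
 endfacet
 facet normal -0.889 -0.118 -0.443
  outer loop
   vertex 1.8 2.1 2.2
   vertex 3.1 0.2 0.1
   vertex 1.8 0.6 2.6
  endloop
 endfacet
 facet normal -0.808 0.090 -0.582
  outer loop
   vertex 1.8 2.1 2.2
   vertex 2.4 3.6 1.6
   vertex 3.1 0.2 0.1
  endloop
 endfacet
 facet normal -0.056 0.257 0.965
  outer loop
   vertex 1.8 2.1 2.2
   vertex 1.8 0.6 2.6
   vertex 2.6 0.4 2.7
  endloop
 endfacet
 facet normal 0.114 0.329 0.937
  outer loop
   vertex 1.8 2.1 2.2
   vertex 2.6 0.4 2.7
   vertex 2.4 3.6 1.6
  endloop
 endfacet
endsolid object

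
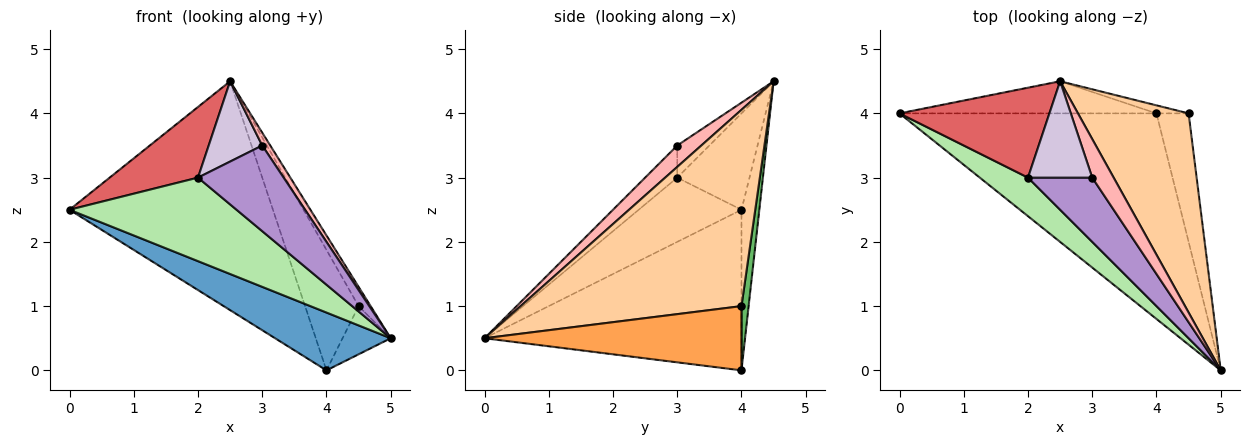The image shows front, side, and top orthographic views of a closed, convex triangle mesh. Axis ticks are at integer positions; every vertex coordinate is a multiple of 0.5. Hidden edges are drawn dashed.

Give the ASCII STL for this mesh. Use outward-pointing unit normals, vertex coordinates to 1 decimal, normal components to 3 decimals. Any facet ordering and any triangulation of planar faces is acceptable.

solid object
 facet normal -0.516 -0.232 -0.825
  outer loop
   vertex 4.0 4.0 0.0
   vertex 5.0 0.0 0.5
   vertex 0.0 4.0 2.5
  endloop
 endfacet
 facet normal -0.087 0.987 -0.138
  outer loop
   vertex 2.5 4.5 4.5
   vertex 4.0 4.0 0.0
   vertex 0.0 4.0 2.5
  endloop
 endfacet
 facet normal 0.882 0.165 -0.441
  outer loop
   vertex 4.5 4.0 1.0
   vertex 5.0 0.0 0.5
   vertex 4.0 4.0 0.0
  endloop
 endfacet
 facet normal 0.870 0.047 0.490
  outer loop
   vertex 4.5 4.0 1.0
   vertex 2.5 4.5 4.5
   vertex 5.0 0.0 0.5
  endloop
 endfacet
 facet normal 0.132 0.989 -0.066
  outer loop
   vertex 4.5 4.0 1.0
   vertex 4.0 4.0 0.0
   vertex 2.5 4.5 4.5
  endloop
 endfacet
 facet normal -0.488 -0.793 0.366
  outer loop
   vertex 2.0 3.0 3.0
   vertex 0.0 4.0 2.5
   vertex 5.0 0.0 0.5
  endloop
 endfacet
 facet normal -0.451 -0.551 0.702
  outer loop
   vertex 2.0 3.0 3.0
   vertex 2.5 4.5 4.5
   vertex 0.0 4.0 2.5
  endloop
 endfacet
 facet normal 0.688 -0.229 0.688
  outer loop
   vertex 3.0 3.0 3.5
   vertex 5.0 0.0 0.5
   vertex 2.5 4.5 4.5
  endloop
 endfacet
 facet normal -0.287 -0.766 0.575
  outer loop
   vertex 3.0 3.0 3.5
   vertex 2.0 3.0 3.0
   vertex 5.0 0.0 0.5
  endloop
 endfacet
 facet normal -0.359 -0.598 0.717
  outer loop
   vertex 3.0 3.0 3.5
   vertex 2.5 4.5 4.5
   vertex 2.0 3.0 3.0
  endloop
 endfacet
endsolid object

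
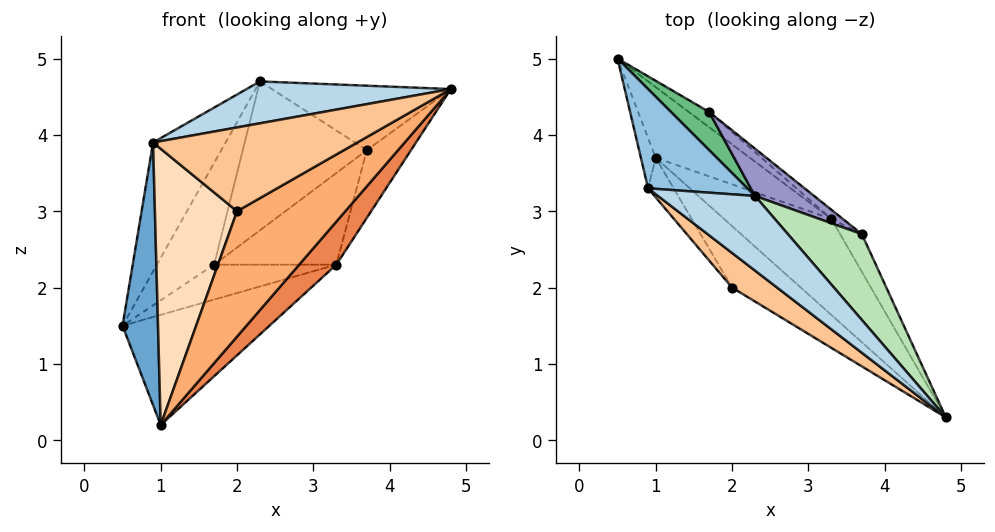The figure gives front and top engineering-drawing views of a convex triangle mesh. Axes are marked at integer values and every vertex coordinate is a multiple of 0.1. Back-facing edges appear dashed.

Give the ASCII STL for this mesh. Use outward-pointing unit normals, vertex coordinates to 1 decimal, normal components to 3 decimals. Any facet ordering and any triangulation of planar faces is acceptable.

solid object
 facet normal -0.950 -0.307 -0.059
  outer loop
   vertex 0.9 3.3 3.9
   vertex 0.5 5.0 1.5
   vertex 1.0 3.7 0.2
  endloop
 endfacet
 facet normal -0.280 0.761 0.586
  outer loop
   vertex 0.9 3.3 3.9
   vertex 2.3 3.2 4.7
   vertex 0.5 5.0 1.5
  endloop
 endfacet
 facet normal -0.470 -0.432 0.769
  outer loop
   vertex 0.9 3.3 3.9
   vertex 4.8 0.3 4.6
   vertex 2.3 3.2 4.7
  endloop
 endfacet
 facet normal 0.618 0.662 -0.424
  outer loop
   vertex 3.3 2.9 2.3
   vertex 1.0 3.7 0.2
   vertex 0.5 5.0 1.5
  endloop
 endfacet
 facet normal 0.569 -0.336 -0.751
  outer loop
   vertex 3.3 2.9 2.3
   vertex 4.8 0.3 4.6
   vertex 1.0 3.7 0.2
  endloop
 endfacet
 facet normal -0.282 -0.862 -0.422
  outer loop
   vertex 2.0 2.0 3.0
   vertex 1.0 3.7 0.2
   vertex 4.8 0.3 4.6
  endloop
 endfacet
 facet normal -0.615 -0.729 0.301
  outer loop
   vertex 2.0 2.0 3.0
   vertex 4.8 0.3 4.6
   vertex 0.9 3.3 3.9
  endloop
 endfacet
 facet normal -0.789 -0.608 -0.087
  outer loop
   vertex 2.0 2.0 3.0
   vertex 0.9 3.3 3.9
   vertex 1.0 3.7 0.2
  endloop
 endfacet
 facet normal 0.298 0.894 0.335
  outer loop
   vertex 1.7 4.3 2.3
   vertex 0.5 5.0 1.5
   vertex 2.3 3.2 4.7
  endloop
 endfacet
 facet normal 0.625 0.715 -0.313
  outer loop
   vertex 1.7 4.3 2.3
   vertex 3.3 2.9 2.3
   vertex 0.5 5.0 1.5
  endloop
 endfacet
 facet normal 0.589 0.485 0.646
  outer loop
   vertex 3.7 2.7 3.8
   vertex 2.3 3.2 4.7
   vertex 4.8 0.3 4.6
  endloop
 endfacet
 facet normal 0.914 0.354 -0.197
  outer loop
   vertex 3.7 2.7 3.8
   vertex 4.8 0.3 4.6
   vertex 3.3 2.9 2.3
  endloop
 endfacet
 facet normal 0.472 0.840 0.267
  outer loop
   vertex 3.7 2.7 3.8
   vertex 1.7 4.3 2.3
   vertex 2.3 3.2 4.7
  endloop
 endfacet
 facet normal 0.657 0.750 -0.075
  outer loop
   vertex 3.7 2.7 3.8
   vertex 3.3 2.9 2.3
   vertex 1.7 4.3 2.3
  endloop
 endfacet
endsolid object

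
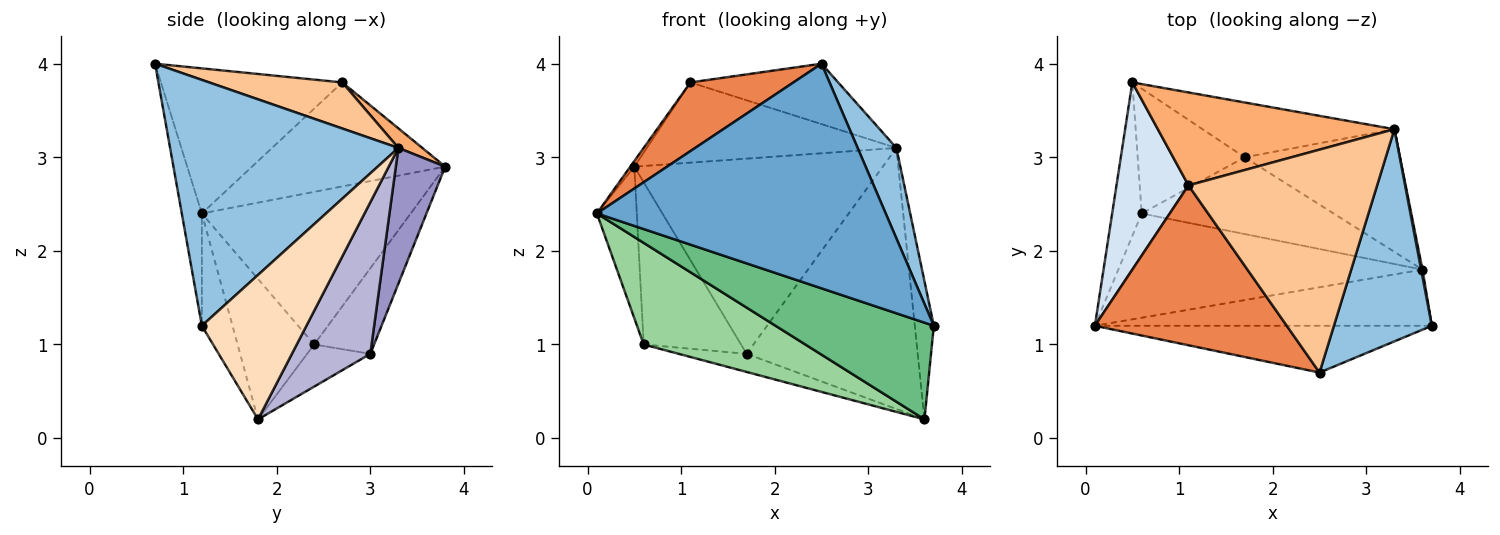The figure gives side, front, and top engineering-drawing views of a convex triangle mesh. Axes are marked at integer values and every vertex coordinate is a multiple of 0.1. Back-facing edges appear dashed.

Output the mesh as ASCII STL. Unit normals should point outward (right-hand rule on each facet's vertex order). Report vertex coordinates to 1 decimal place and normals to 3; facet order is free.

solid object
 facet normal -0.068 -0.977 -0.203
  outer loop
   vertex 2.5 0.7 4.0
   vertex 0.1 1.2 2.4
   vertex 3.7 1.2 1.2
  endloop
 endfacet
 facet normal 0.918 -0.156 0.365
  outer loop
   vertex 3.3 3.3 3.1
   vertex 2.5 0.7 4.0
   vertex 3.7 1.2 1.2
  endloop
 endfacet
 facet normal -0.965 0.184 -0.187
  outer loop
   vertex 0.6 2.4 1.0
   vertex 0.1 1.2 2.4
   vertex 0.5 3.8 2.9
  endloop
 endfacet
 facet normal -0.822 0.017 0.569
  outer loop
   vertex 1.1 2.7 3.8
   vertex 0.5 3.8 2.9
   vertex 0.1 1.2 2.4
  endloop
 endfacet
 facet normal -0.571 -0.324 0.755
  outer loop
   vertex 1.1 2.7 3.8
   vertex 0.1 1.2 2.4
   vertex 2.5 0.7 4.0
  endloop
 endfacet
 facet normal 0.063 0.652 0.755
  outer loop
   vertex 1.1 2.7 3.8
   vertex 3.3 3.3 3.1
   vertex 0.5 3.8 2.9
  endloop
 endfacet
 facet normal 0.229 0.255 0.939
  outer loop
   vertex 1.1 2.7 3.8
   vertex 2.5 0.7 4.0
   vertex 3.3 3.3 3.1
  endloop
 endfacet
 facet normal 0.984 0.179 0.009
  outer loop
   vertex 3.6 1.8 0.2
   vertex 3.3 3.3 3.1
   vertex 3.7 1.2 1.2
  endloop
 endfacet
 facet normal -0.165 -0.853 -0.495
  outer loop
   vertex 3.6 1.8 0.2
   vertex 3.7 1.2 1.2
   vertex 0.1 1.2 2.4
  endloop
 endfacet
 facet normal -0.314 -0.663 -0.680
  outer loop
   vertex 3.6 1.8 0.2
   vertex 0.1 1.2 2.4
   vertex 0.6 2.4 1.0
  endloop
 endfacet
 facet normal -0.438 0.712 -0.548
  outer loop
   vertex 1.7 3.0 0.9
   vertex 0.6 2.4 1.0
   vertex 0.5 3.8 2.9
  endloop
 endfacet
 facet normal -0.209 0.224 -0.952
  outer loop
   vertex 1.7 3.0 0.9
   vertex 3.6 1.8 0.2
   vertex 0.6 2.4 1.0
  endloop
 endfacet
 facet normal 0.188 0.946 -0.266
  outer loop
   vertex 1.7 3.0 0.9
   vertex 0.5 3.8 2.9
   vertex 3.3 3.3 3.1
  endloop
 endfacet
 facet normal 0.383 0.836 -0.393
  outer loop
   vertex 1.7 3.0 0.9
   vertex 3.3 3.3 3.1
   vertex 3.6 1.8 0.2
  endloop
 endfacet
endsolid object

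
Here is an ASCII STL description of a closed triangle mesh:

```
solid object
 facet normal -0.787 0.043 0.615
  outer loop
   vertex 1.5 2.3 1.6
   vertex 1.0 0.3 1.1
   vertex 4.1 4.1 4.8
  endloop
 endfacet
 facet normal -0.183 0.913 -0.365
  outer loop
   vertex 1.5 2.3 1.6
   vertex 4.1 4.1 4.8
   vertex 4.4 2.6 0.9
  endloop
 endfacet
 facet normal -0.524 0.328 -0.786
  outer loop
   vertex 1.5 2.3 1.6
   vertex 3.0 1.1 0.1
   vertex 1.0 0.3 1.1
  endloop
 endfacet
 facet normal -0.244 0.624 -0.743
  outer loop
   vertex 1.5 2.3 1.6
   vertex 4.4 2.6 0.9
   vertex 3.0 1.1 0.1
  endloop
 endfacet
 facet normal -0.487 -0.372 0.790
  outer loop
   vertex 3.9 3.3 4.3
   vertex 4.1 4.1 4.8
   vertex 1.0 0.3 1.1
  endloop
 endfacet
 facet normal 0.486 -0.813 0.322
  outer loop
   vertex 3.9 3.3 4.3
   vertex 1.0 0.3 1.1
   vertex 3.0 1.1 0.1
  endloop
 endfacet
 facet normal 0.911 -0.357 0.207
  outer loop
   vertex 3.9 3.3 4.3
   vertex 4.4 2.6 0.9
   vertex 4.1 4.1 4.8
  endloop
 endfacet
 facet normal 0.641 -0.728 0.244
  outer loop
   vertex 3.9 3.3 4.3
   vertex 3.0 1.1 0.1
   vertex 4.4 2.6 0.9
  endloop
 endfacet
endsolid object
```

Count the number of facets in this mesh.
8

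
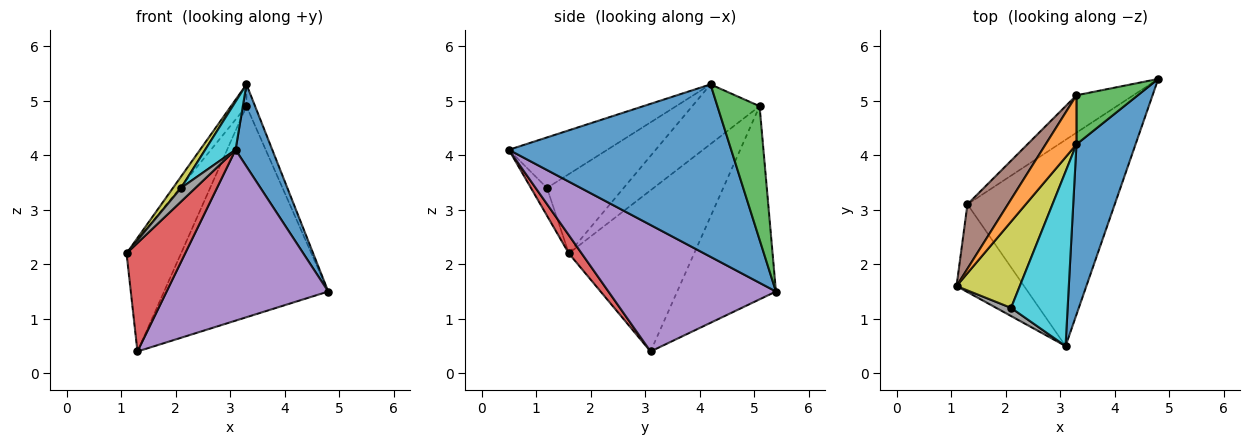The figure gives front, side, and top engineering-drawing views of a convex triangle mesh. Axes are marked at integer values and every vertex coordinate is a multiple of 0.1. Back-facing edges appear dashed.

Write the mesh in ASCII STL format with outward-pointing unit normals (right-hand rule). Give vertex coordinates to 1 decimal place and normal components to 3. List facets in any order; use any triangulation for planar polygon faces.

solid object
 facet normal 0.935 -0.154 0.320
  outer loop
   vertex 3.3 4.2 5.3
   vertex 3.1 0.5 4.1
   vertex 4.8 5.4 1.5
  endloop
 endfacet
 facet normal -0.870 0.200 0.450
  outer loop
   vertex 3.3 5.1 4.9
   vertex 1.1 1.6 2.2
   vertex 3.3 4.2 5.3
  endloop
 endfacet
 facet normal 0.894 0.182 0.410
  outer loop
   vertex 3.3 5.1 4.9
   vertex 3.3 4.2 5.3
   vertex 4.8 5.4 1.5
  endloop
 endfacet
 facet normal 0.168 -0.766 -0.620
  outer loop
   vertex 1.3 3.1 0.4
   vertex 3.1 0.5 4.1
   vertex 1.1 1.6 2.2
  endloop
 endfacet
 facet normal 0.552 -0.532 -0.642
  outer loop
   vertex 1.3 3.1 0.4
   vertex 4.8 5.4 1.5
   vertex 3.1 0.5 4.1
  endloop
 endfacet
 facet normal -0.894 0.389 0.224
  outer loop
   vertex 1.3 3.1 0.4
   vertex 1.1 1.6 2.2
   vertex 3.3 5.1 4.9
  endloop
 endfacet
 facet normal -0.510 0.847 -0.150
  outer loop
   vertex 1.3 3.1 0.4
   vertex 3.3 5.1 4.9
   vertex 4.8 5.4 1.5
  endloop
 endfacet
 facet normal -0.693 -0.618 0.371
  outer loop
   vertex 2.1 1.2 3.4
   vertex 1.1 1.6 2.2
   vertex 3.1 0.5 4.1
  endloop
 endfacet
 facet normal -0.779 -0.082 0.622
  outer loop
   vertex 2.1 1.2 3.4
   vertex 3.3 4.2 5.3
   vertex 1.1 1.6 2.2
  endloop
 endfacet
 facet normal -0.652 -0.202 0.730
  outer loop
   vertex 2.1 1.2 3.4
   vertex 3.1 0.5 4.1
   vertex 3.3 4.2 5.3
  endloop
 endfacet
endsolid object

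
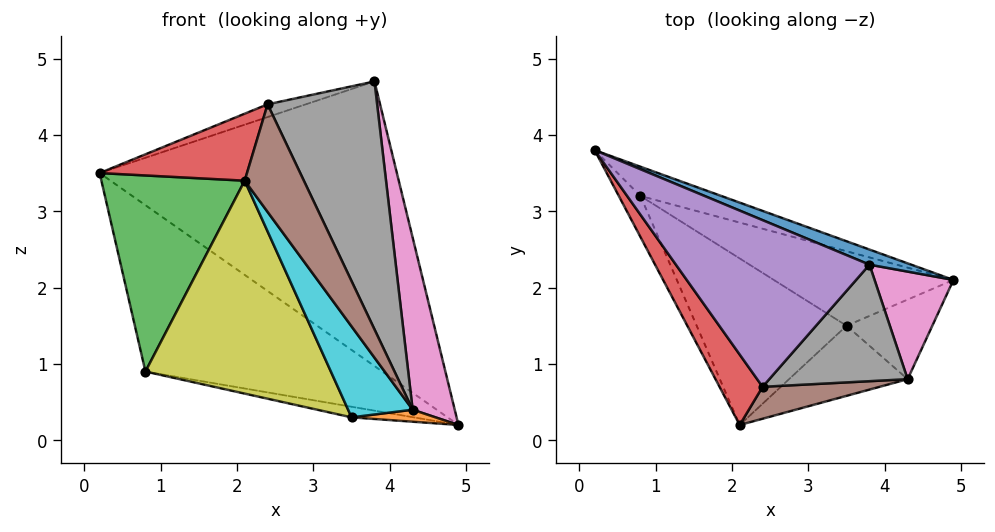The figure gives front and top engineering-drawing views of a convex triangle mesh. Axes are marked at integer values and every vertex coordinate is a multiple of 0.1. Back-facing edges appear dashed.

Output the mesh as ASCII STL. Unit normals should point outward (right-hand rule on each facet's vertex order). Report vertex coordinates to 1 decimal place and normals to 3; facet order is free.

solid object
 facet normal 0.370 0.928 0.049
  outer loop
   vertex 3.8 2.3 4.7
   vertex 4.9 2.1 0.2
   vertex 0.2 3.8 3.5
  endloop
 endfacet
 facet normal 0.228 0.959 -0.169
  outer loop
   vertex 0.8 3.2 0.9
   vertex 0.2 3.8 3.5
   vertex 4.9 2.1 0.2
  endloop
 endfacet
 facet normal -0.881 -0.462 -0.097
  outer loop
   vertex 0.8 3.2 0.9
   vertex 2.1 0.2 3.4
   vertex 0.2 3.8 3.5
  endloop
 endfacet
 facet normal -0.785 -0.427 0.449
  outer loop
   vertex 2.4 0.7 4.4
   vertex 0.2 3.8 3.5
   vertex 2.1 0.2 3.4
  endloop
 endfacet
 facet normal -0.288 0.073 0.955
  outer loop
   vertex 2.4 0.7 4.4
   vertex 3.8 2.3 4.7
   vertex 0.2 3.8 3.5
  endloop
 endfacet
 facet normal 0.545 -0.804 0.239
  outer loop
   vertex 4.3 0.8 0.4
   vertex 2.4 0.7 4.4
   vertex 2.1 0.2 3.4
  endloop
 endfacet
 facet normal 0.896 -0.377 0.236
  outer loop
   vertex 4.3 0.8 0.4
   vertex 4.9 2.1 0.2
   vertex 3.8 2.3 4.7
  endloop
 endfacet
 facet normal 0.686 -0.658 0.309
  outer loop
   vertex 4.3 0.8 0.4
   vertex 3.8 2.3 4.7
   vertex 2.4 0.7 4.4
  endloop
 endfacet
 facet normal -0.535 -0.666 -0.521
  outer loop
   vertex 3.5 1.5 0.3
   vertex 2.1 0.2 3.4
   vertex 0.8 3.2 0.9
  endloop
 endfacet
 facet normal -0.525 -0.674 -0.520
  outer loop
   vertex 3.5 1.5 0.3
   vertex 4.3 0.8 0.4
   vertex 2.1 0.2 3.4
  endloop
 endfacet
 facet normal -0.130 0.140 -0.982
  outer loop
   vertex 3.5 1.5 0.3
   vertex 0.8 3.2 0.9
   vertex 4.9 2.1 0.2
  endloop
 endfacet
 facet normal -0.007 -0.149 -0.989
  outer loop
   vertex 3.5 1.5 0.3
   vertex 4.9 2.1 0.2
   vertex 4.3 0.8 0.4
  endloop
 endfacet
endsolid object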